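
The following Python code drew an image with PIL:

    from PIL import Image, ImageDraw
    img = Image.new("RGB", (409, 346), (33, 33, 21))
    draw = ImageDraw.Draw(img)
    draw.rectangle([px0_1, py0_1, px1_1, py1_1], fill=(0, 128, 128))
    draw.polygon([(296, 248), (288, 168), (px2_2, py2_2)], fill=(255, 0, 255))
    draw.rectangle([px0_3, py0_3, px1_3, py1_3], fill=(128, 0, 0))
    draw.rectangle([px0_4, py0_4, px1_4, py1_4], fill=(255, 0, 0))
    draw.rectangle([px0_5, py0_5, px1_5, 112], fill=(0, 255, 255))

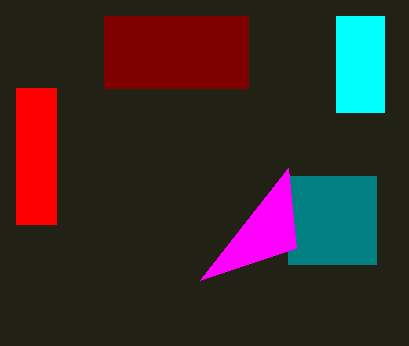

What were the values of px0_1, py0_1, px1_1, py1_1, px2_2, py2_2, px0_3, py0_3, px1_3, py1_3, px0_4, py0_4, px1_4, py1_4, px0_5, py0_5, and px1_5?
px0_1 = 288, py0_1 = 176, px1_1 = 376, py1_1 = 264, px2_2 = 200, py2_2 = 280, px0_3 = 104, py0_3 = 16, px1_3 = 248, py1_3 = 88, px0_4 = 16, py0_4 = 88, px1_4 = 56, py1_4 = 224, px0_5 = 336, py0_5 = 16, px1_5 = 384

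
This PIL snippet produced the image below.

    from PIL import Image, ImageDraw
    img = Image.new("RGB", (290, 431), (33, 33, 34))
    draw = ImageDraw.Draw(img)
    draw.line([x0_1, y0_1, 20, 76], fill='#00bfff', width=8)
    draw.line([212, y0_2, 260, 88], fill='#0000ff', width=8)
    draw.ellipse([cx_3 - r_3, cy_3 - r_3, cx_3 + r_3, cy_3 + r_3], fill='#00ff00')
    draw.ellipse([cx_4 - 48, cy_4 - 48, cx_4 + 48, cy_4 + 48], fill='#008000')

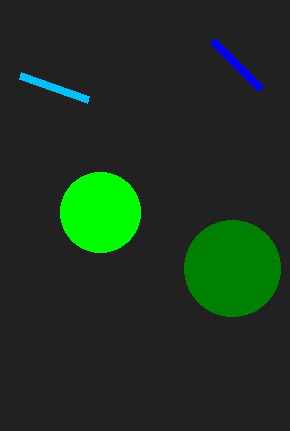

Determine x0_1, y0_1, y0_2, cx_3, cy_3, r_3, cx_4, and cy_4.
x0_1 = 88
y0_1 = 100
y0_2 = 40
cx_3 = 100
cy_3 = 212
r_3 = 40
cx_4 = 232
cy_4 = 268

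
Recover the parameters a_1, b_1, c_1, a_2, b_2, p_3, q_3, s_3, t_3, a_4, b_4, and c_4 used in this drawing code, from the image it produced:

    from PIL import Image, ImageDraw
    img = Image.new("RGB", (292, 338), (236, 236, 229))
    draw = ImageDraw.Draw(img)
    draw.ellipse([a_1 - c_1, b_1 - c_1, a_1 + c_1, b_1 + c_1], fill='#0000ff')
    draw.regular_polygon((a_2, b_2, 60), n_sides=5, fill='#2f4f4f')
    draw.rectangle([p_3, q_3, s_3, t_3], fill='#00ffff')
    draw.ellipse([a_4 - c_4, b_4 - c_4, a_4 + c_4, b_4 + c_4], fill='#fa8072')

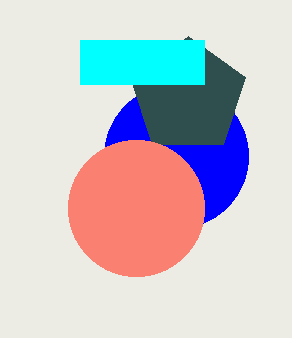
a_1 = 176, b_1 = 156, c_1 = 72, a_2 = 188, b_2 = 96, p_3 = 80, q_3 = 40, s_3 = 204, t_3 = 84, a_4 = 136, b_4 = 208, c_4 = 68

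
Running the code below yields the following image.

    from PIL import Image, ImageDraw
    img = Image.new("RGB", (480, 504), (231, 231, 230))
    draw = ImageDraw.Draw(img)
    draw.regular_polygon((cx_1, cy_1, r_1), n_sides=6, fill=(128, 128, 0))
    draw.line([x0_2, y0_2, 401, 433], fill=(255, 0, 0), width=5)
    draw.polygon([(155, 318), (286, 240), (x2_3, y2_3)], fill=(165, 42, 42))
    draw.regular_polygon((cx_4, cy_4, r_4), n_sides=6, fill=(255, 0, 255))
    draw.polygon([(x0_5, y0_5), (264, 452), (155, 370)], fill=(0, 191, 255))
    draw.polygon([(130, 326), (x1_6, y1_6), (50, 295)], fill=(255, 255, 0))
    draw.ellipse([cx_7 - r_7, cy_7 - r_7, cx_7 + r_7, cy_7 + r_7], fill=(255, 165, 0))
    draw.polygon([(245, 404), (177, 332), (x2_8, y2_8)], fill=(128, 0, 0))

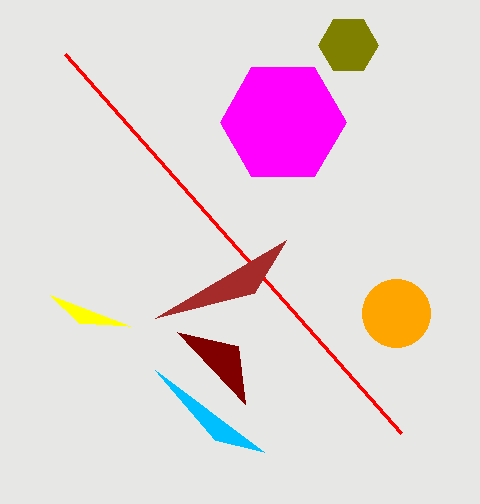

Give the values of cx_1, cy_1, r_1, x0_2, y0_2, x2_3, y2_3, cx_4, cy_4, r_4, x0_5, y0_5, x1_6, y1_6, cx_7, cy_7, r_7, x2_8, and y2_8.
cx_1 = 348, cy_1 = 45, r_1 = 30, x0_2 = 65, y0_2 = 54, x2_3 = 254, y2_3 = 293, cx_4 = 283, cy_4 = 122, r_4 = 63, x0_5 = 215, y0_5 = 440, x1_6 = 79, y1_6 = 323, cx_7 = 396, cy_7 = 313, r_7 = 34, x2_8 = 238, y2_8 = 346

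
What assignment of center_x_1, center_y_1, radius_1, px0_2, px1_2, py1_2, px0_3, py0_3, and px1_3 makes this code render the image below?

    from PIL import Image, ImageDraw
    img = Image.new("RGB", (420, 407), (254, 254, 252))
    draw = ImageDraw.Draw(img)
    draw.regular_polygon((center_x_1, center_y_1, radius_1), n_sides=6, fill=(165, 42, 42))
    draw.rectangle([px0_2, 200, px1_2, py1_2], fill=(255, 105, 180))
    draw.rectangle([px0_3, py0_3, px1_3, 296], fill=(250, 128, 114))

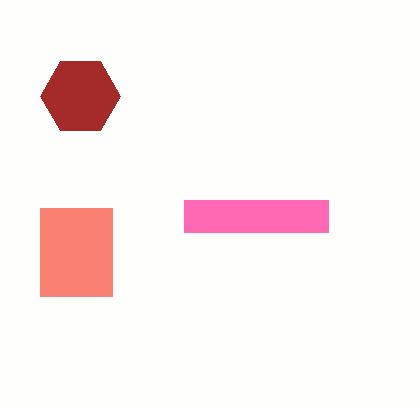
center_x_1 = 80, center_y_1 = 96, radius_1 = 40, px0_2 = 184, px1_2 = 328, py1_2 = 232, px0_3 = 40, py0_3 = 208, px1_3 = 112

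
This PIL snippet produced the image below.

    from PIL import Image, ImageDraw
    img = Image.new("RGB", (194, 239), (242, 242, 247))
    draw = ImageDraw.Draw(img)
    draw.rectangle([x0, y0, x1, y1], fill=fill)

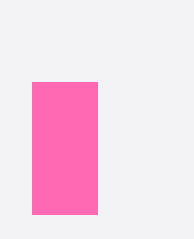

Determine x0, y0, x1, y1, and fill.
x0 = 32, y0 = 82, x1 = 97, y1 = 214, fill = 'hotpink'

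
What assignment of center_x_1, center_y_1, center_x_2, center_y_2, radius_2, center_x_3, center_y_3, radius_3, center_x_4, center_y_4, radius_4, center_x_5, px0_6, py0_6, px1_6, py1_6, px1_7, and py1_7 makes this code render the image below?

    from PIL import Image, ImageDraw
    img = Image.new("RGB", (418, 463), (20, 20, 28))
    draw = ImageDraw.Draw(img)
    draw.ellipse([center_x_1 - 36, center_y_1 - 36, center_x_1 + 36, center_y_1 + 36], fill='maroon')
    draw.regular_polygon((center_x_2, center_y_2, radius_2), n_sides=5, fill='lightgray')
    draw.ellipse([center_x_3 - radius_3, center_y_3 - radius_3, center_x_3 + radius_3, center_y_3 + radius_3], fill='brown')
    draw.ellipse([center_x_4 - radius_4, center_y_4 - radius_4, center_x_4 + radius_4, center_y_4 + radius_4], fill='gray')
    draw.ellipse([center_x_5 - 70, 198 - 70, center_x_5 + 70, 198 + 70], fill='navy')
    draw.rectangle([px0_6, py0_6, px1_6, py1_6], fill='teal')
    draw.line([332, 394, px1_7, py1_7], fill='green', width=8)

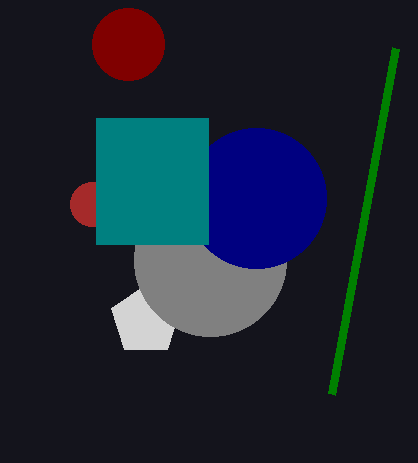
center_x_1 = 128; center_y_1 = 44; center_x_2 = 146; center_y_2 = 320; radius_2 = 36; center_x_3 = 92; center_y_3 = 204; radius_3 = 22; center_x_4 = 210; center_y_4 = 260; radius_4 = 76; center_x_5 = 256; px0_6 = 96; py0_6 = 118; px1_6 = 208; py1_6 = 244; px1_7 = 396; py1_7 = 48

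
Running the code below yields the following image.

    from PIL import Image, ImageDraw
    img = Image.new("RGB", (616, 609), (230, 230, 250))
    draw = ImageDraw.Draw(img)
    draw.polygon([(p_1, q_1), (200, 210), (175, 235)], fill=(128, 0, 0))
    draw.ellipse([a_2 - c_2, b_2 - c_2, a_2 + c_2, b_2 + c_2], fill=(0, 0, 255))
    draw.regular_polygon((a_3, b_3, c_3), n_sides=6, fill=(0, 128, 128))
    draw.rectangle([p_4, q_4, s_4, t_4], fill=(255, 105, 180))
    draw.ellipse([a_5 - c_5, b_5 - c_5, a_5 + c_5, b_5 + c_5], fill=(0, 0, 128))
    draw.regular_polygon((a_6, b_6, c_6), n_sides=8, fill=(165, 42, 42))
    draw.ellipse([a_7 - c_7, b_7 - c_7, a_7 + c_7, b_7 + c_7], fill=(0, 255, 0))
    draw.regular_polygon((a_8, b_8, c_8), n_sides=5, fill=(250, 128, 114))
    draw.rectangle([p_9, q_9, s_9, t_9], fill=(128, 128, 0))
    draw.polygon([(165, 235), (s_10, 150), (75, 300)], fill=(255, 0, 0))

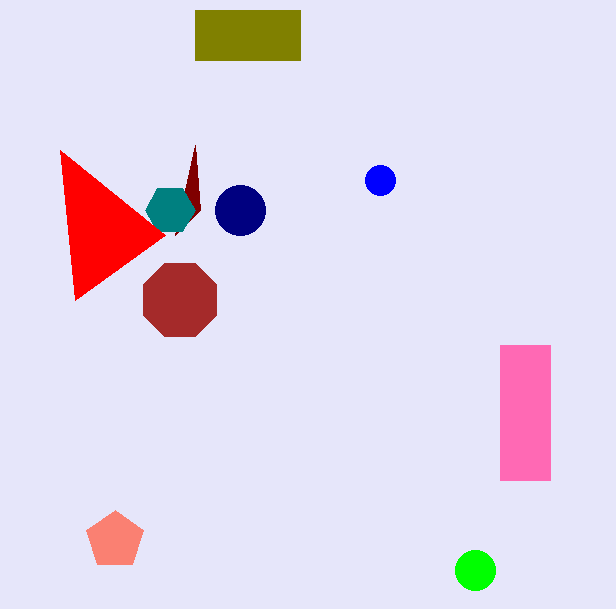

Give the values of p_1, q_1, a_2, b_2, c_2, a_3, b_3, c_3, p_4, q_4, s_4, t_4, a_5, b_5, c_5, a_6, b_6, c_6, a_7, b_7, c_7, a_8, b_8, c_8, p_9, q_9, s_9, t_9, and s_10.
p_1 = 195; q_1 = 145; a_2 = 380; b_2 = 180; c_2 = 15; a_3 = 170; b_3 = 210; c_3 = 25; p_4 = 500; q_4 = 345; s_4 = 550; t_4 = 480; a_5 = 240; b_5 = 210; c_5 = 25; a_6 = 180; b_6 = 300; c_6 = 40; a_7 = 475; b_7 = 570; c_7 = 20; a_8 = 115; b_8 = 540; c_8 = 30; p_9 = 195; q_9 = 10; s_9 = 300; t_9 = 60; s_10 = 60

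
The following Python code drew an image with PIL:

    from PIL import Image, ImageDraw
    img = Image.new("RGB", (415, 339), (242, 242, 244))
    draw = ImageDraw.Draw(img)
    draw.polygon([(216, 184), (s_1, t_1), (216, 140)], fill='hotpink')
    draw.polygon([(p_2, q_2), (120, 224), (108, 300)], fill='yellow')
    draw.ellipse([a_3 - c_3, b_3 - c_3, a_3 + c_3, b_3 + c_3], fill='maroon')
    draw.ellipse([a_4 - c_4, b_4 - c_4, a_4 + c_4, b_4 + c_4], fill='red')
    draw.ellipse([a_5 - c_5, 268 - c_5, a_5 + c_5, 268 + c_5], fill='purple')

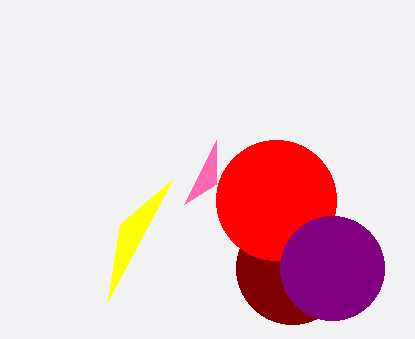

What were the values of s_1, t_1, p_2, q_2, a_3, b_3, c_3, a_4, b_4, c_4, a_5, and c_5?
s_1 = 184; t_1 = 204; p_2 = 172; q_2 = 180; a_3 = 292; b_3 = 268; c_3 = 56; a_4 = 276; b_4 = 200; c_4 = 60; a_5 = 332; c_5 = 52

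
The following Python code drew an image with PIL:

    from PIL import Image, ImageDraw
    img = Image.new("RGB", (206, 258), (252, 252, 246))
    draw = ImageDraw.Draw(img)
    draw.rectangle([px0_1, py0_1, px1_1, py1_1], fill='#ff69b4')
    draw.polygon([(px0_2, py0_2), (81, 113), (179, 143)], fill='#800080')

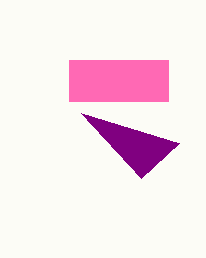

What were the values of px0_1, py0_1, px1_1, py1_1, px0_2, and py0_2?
px0_1 = 69
py0_1 = 60
px1_1 = 168
py1_1 = 101
px0_2 = 141
py0_2 = 178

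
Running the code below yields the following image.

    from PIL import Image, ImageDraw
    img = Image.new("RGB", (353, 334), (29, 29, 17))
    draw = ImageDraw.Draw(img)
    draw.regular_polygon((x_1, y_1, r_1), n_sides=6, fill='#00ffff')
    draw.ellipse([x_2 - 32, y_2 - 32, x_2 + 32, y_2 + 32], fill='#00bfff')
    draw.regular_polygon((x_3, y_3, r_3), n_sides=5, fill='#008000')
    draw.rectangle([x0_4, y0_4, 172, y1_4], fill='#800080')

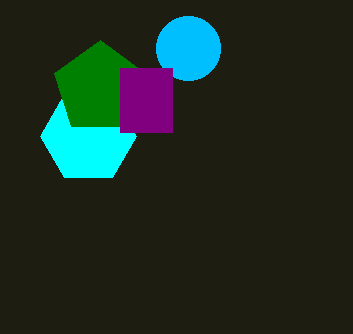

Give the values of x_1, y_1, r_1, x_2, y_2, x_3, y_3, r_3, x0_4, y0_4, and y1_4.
x_1 = 88, y_1 = 136, r_1 = 48, x_2 = 188, y_2 = 48, x_3 = 100, y_3 = 88, r_3 = 48, x0_4 = 120, y0_4 = 68, y1_4 = 132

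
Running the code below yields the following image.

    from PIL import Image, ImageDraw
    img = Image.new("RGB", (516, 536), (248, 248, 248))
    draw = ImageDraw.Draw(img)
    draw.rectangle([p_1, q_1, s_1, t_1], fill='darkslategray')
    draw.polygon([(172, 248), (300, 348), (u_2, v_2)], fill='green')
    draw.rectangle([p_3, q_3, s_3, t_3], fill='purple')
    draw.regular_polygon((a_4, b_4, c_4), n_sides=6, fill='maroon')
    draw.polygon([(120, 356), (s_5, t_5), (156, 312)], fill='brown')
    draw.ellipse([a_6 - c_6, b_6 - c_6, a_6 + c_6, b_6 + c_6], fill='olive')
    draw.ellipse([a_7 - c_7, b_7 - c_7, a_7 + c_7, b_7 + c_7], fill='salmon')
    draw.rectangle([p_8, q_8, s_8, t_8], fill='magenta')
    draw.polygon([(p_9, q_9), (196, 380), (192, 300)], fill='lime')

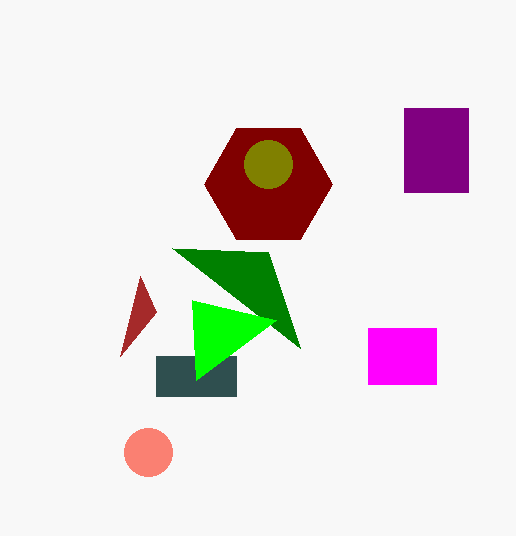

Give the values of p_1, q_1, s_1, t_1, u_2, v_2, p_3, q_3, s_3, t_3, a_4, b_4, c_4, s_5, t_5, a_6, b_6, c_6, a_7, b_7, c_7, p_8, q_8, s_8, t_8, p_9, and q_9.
p_1 = 156, q_1 = 356, s_1 = 236, t_1 = 396, u_2 = 268, v_2 = 252, p_3 = 404, q_3 = 108, s_3 = 468, t_3 = 192, a_4 = 268, b_4 = 184, c_4 = 64, s_5 = 140, t_5 = 276, a_6 = 268, b_6 = 164, c_6 = 24, a_7 = 148, b_7 = 452, c_7 = 24, p_8 = 368, q_8 = 328, s_8 = 436, t_8 = 384, p_9 = 276, q_9 = 320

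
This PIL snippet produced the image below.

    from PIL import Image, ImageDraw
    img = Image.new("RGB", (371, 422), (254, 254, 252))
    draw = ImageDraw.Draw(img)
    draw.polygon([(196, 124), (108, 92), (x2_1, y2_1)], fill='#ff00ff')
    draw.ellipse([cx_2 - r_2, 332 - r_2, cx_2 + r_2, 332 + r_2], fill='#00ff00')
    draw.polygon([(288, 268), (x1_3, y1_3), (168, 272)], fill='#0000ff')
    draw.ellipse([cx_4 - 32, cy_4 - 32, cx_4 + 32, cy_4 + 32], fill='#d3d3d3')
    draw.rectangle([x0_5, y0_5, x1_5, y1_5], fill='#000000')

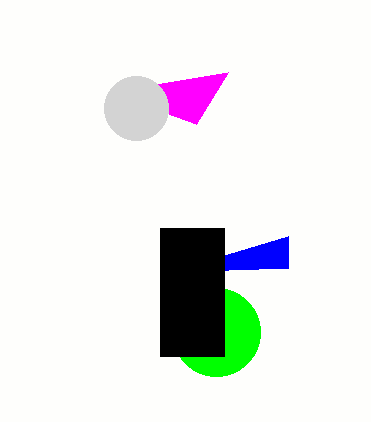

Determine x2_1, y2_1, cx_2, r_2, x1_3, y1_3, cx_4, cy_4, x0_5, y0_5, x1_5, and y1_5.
x2_1 = 228, y2_1 = 72, cx_2 = 216, r_2 = 44, x1_3 = 288, y1_3 = 236, cx_4 = 136, cy_4 = 108, x0_5 = 160, y0_5 = 228, x1_5 = 224, y1_5 = 356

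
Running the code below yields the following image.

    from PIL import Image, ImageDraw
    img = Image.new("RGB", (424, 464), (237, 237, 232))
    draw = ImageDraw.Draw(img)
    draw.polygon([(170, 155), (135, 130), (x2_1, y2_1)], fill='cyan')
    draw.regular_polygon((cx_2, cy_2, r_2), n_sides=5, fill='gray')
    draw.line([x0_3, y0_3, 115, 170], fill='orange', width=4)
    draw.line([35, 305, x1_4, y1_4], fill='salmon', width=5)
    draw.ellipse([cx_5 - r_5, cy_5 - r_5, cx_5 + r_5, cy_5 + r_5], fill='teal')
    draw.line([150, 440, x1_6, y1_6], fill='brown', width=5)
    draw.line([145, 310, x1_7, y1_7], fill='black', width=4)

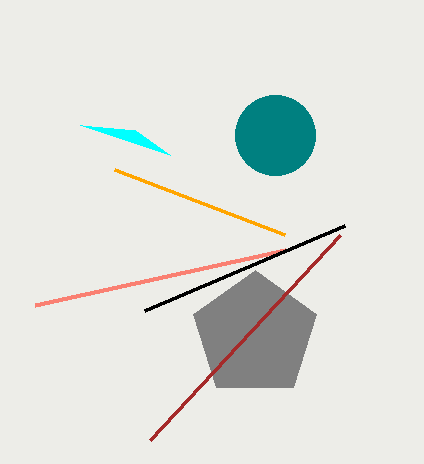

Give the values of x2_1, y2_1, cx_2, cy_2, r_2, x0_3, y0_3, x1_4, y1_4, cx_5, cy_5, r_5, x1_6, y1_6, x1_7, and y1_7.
x2_1 = 80; y2_1 = 125; cx_2 = 255; cy_2 = 335; r_2 = 65; x0_3 = 285; y0_3 = 235; x1_4 = 285; y1_4 = 250; cx_5 = 275; cy_5 = 135; r_5 = 40; x1_6 = 340; y1_6 = 235; x1_7 = 345; y1_7 = 225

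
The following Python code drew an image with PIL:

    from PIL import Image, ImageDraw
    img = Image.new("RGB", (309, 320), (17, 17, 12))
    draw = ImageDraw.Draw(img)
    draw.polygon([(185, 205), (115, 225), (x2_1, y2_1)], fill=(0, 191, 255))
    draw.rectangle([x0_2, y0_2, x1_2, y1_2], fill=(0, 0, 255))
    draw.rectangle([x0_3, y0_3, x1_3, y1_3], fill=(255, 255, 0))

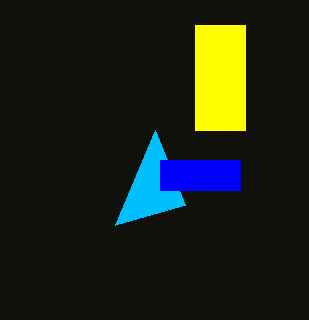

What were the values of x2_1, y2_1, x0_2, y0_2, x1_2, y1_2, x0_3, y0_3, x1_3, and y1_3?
x2_1 = 155; y2_1 = 130; x0_2 = 160; y0_2 = 160; x1_2 = 240; y1_2 = 190; x0_3 = 195; y0_3 = 25; x1_3 = 245; y1_3 = 130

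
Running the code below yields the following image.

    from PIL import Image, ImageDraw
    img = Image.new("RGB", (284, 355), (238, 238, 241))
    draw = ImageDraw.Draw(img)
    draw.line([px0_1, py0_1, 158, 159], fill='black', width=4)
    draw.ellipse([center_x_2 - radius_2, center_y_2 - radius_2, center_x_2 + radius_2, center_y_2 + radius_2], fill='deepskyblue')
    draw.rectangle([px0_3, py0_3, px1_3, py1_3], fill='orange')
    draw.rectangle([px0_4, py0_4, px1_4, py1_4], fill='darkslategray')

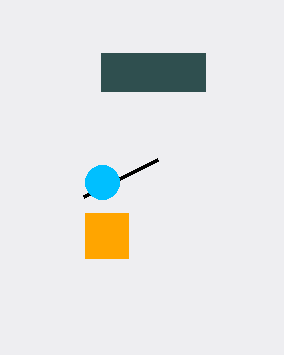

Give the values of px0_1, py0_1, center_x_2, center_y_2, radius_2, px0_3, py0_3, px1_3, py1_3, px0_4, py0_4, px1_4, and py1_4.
px0_1 = 84
py0_1 = 196
center_x_2 = 102
center_y_2 = 182
radius_2 = 17
px0_3 = 85
py0_3 = 213
px1_3 = 128
py1_3 = 258
px0_4 = 101
py0_4 = 53
px1_4 = 205
py1_4 = 91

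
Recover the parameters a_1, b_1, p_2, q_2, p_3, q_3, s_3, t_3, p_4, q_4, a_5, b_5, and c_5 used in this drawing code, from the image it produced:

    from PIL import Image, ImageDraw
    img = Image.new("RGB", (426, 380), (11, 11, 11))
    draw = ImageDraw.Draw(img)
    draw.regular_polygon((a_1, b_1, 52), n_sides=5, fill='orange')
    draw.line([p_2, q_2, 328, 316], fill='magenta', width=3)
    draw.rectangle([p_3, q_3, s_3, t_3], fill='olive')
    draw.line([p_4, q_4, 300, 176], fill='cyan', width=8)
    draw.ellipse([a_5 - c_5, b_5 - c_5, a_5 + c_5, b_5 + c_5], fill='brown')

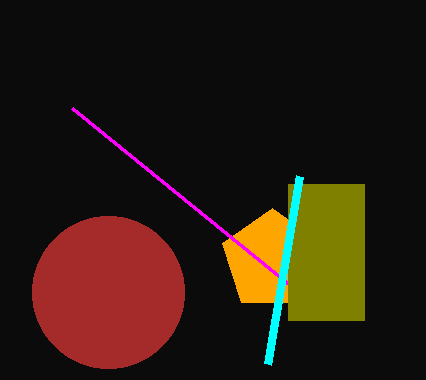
a_1 = 272; b_1 = 260; p_2 = 72; q_2 = 108; p_3 = 288; q_3 = 184; s_3 = 364; t_3 = 320; p_4 = 268; q_4 = 364; a_5 = 108; b_5 = 292; c_5 = 76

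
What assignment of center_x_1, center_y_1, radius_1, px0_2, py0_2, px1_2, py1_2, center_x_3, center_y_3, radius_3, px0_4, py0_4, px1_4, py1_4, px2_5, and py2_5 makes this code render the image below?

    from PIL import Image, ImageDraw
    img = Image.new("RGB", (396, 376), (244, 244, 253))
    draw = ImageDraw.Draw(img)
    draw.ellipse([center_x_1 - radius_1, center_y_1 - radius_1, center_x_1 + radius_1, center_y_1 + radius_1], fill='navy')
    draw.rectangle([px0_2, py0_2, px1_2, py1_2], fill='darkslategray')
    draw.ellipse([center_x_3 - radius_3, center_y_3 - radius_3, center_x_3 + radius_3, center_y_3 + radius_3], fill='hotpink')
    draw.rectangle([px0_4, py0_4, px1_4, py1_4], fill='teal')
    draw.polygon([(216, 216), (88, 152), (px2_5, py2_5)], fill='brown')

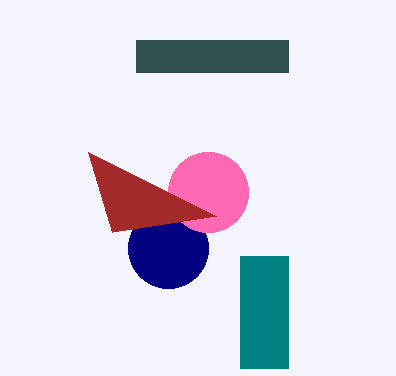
center_x_1 = 168; center_y_1 = 248; radius_1 = 40; px0_2 = 136; py0_2 = 40; px1_2 = 288; py1_2 = 72; center_x_3 = 208; center_y_3 = 192; radius_3 = 40; px0_4 = 240; py0_4 = 256; px1_4 = 288; py1_4 = 368; px2_5 = 112; py2_5 = 232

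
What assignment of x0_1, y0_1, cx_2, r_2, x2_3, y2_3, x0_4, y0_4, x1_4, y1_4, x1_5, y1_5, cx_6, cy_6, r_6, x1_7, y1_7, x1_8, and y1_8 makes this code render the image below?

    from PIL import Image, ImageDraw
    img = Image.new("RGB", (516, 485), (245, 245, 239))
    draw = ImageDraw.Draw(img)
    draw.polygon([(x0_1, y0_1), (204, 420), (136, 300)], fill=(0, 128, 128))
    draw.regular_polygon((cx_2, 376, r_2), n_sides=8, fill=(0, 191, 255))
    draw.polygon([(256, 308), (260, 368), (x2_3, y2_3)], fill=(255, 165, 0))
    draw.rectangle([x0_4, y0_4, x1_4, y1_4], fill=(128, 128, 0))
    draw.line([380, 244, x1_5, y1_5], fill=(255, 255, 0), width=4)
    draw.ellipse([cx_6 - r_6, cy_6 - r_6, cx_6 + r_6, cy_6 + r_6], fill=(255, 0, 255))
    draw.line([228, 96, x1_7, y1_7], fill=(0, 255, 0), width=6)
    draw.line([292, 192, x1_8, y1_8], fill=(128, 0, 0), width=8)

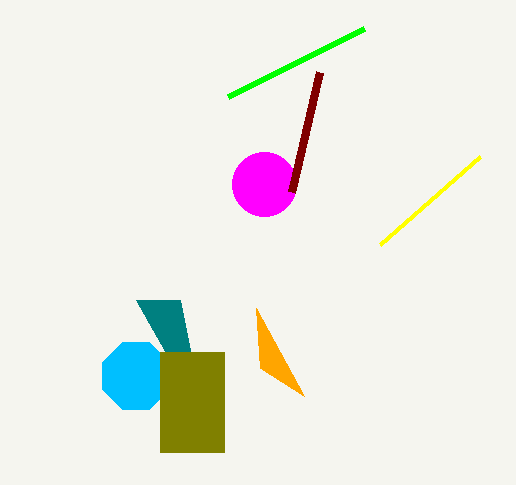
x0_1 = 180; y0_1 = 300; cx_2 = 136; r_2 = 36; x2_3 = 304; y2_3 = 396; x0_4 = 160; y0_4 = 352; x1_4 = 224; y1_4 = 452; x1_5 = 480; y1_5 = 156; cx_6 = 264; cy_6 = 184; r_6 = 32; x1_7 = 364; y1_7 = 28; x1_8 = 320; y1_8 = 72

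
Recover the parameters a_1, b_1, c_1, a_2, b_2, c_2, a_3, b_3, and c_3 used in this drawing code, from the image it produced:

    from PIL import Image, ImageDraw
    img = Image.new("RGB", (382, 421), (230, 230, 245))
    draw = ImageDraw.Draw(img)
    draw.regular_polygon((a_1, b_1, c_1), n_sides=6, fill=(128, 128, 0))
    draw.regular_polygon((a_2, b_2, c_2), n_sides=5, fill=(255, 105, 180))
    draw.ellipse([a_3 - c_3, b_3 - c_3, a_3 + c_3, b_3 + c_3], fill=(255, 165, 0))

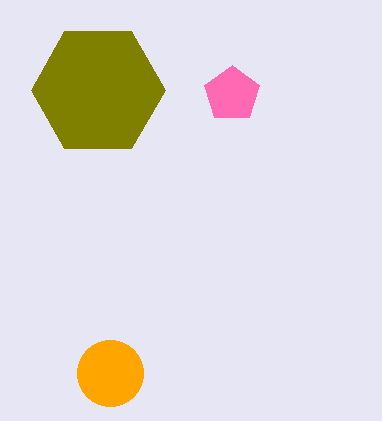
a_1 = 98
b_1 = 90
c_1 = 67
a_2 = 232
b_2 = 94
c_2 = 29
a_3 = 110
b_3 = 373
c_3 = 33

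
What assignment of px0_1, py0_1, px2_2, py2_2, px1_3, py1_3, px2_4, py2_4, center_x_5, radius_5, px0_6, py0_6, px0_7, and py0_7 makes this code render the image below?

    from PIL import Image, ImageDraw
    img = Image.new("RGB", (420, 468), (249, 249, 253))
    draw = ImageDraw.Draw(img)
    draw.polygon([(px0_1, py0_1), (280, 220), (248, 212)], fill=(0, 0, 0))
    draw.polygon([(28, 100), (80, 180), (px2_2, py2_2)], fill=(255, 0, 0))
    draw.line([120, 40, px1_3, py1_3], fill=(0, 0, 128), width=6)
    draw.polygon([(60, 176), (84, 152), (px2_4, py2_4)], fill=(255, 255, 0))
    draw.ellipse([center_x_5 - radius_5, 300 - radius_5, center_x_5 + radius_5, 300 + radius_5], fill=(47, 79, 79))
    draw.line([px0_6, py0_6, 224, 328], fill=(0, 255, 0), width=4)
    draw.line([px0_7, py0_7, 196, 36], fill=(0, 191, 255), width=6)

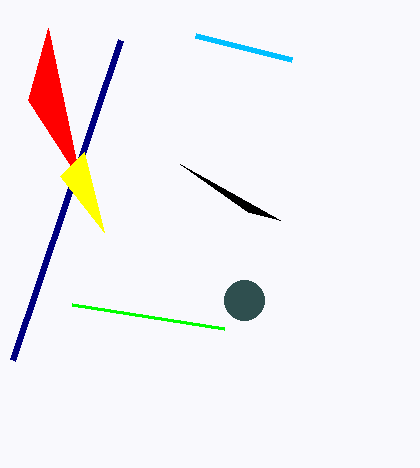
px0_1 = 180; py0_1 = 164; px2_2 = 48; py2_2 = 28; px1_3 = 12; py1_3 = 360; px2_4 = 104; py2_4 = 232; center_x_5 = 244; radius_5 = 20; px0_6 = 72; py0_6 = 304; px0_7 = 292; py0_7 = 60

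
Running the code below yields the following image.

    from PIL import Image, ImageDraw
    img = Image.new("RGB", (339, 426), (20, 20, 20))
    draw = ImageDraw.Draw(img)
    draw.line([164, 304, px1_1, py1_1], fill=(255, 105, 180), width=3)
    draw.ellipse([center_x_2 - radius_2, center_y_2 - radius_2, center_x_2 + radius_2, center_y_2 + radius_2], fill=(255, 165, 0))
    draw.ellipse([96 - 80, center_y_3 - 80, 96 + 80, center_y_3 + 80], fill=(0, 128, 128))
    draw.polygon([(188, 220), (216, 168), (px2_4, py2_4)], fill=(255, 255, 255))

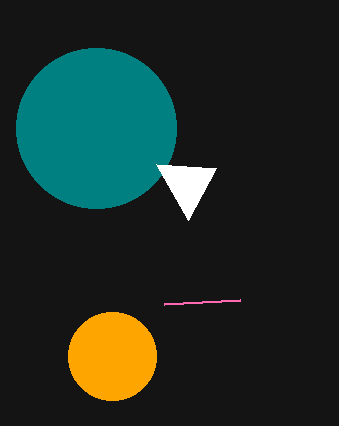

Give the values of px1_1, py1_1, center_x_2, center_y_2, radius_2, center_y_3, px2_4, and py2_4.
px1_1 = 240, py1_1 = 300, center_x_2 = 112, center_y_2 = 356, radius_2 = 44, center_y_3 = 128, px2_4 = 156, py2_4 = 164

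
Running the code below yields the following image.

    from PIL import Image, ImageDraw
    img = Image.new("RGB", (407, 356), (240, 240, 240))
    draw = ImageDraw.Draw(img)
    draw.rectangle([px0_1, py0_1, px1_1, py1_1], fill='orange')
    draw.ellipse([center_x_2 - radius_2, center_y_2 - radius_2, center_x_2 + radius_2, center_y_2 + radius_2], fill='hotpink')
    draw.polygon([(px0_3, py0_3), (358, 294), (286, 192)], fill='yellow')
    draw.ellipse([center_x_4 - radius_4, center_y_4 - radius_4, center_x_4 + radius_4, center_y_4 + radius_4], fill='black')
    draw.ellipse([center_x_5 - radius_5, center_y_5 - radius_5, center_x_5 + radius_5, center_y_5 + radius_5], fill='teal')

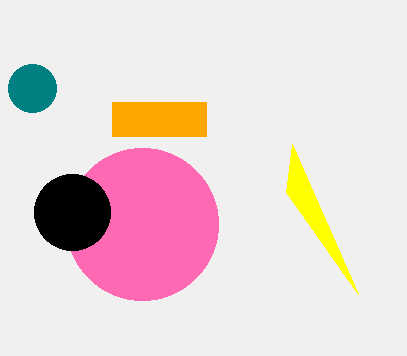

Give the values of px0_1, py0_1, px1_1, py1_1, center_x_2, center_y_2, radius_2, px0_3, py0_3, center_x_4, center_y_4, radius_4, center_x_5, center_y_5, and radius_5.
px0_1 = 112, py0_1 = 102, px1_1 = 206, py1_1 = 136, center_x_2 = 142, center_y_2 = 224, radius_2 = 76, px0_3 = 292, py0_3 = 144, center_x_4 = 72, center_y_4 = 212, radius_4 = 38, center_x_5 = 32, center_y_5 = 88, radius_5 = 24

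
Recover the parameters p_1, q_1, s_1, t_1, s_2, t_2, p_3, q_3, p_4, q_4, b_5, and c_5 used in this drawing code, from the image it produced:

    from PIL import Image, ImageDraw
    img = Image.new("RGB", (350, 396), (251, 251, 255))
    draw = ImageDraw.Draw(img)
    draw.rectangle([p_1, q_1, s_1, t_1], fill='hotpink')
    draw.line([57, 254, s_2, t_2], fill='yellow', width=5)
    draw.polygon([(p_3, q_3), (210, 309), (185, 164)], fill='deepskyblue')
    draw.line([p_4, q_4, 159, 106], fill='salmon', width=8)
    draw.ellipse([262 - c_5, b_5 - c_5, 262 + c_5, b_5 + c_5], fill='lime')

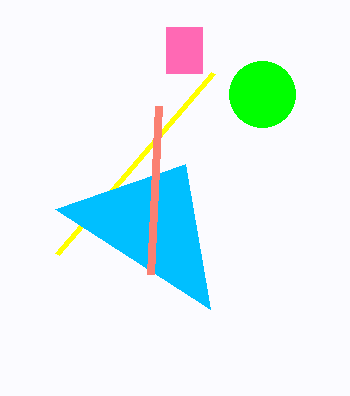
p_1 = 166, q_1 = 27, s_1 = 202, t_1 = 73, s_2 = 213, t_2 = 73, p_3 = 55, q_3 = 209, p_4 = 151, q_4 = 274, b_5 = 94, c_5 = 33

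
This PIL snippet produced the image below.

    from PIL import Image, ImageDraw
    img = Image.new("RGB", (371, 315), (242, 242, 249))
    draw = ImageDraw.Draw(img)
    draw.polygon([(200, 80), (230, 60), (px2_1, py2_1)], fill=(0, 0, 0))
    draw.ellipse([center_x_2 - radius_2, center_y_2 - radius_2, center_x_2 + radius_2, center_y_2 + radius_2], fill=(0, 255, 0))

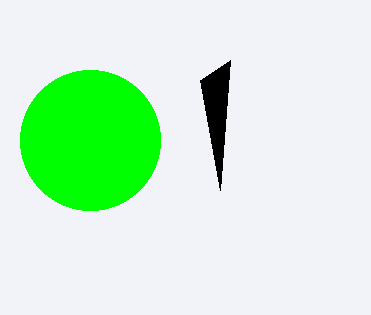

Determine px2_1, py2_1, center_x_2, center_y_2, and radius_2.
px2_1 = 220
py2_1 = 190
center_x_2 = 90
center_y_2 = 140
radius_2 = 70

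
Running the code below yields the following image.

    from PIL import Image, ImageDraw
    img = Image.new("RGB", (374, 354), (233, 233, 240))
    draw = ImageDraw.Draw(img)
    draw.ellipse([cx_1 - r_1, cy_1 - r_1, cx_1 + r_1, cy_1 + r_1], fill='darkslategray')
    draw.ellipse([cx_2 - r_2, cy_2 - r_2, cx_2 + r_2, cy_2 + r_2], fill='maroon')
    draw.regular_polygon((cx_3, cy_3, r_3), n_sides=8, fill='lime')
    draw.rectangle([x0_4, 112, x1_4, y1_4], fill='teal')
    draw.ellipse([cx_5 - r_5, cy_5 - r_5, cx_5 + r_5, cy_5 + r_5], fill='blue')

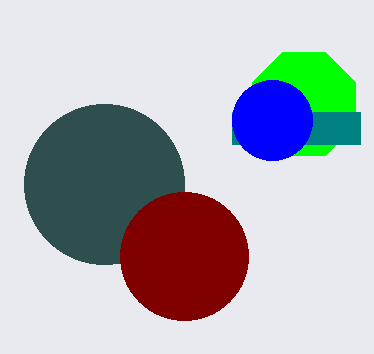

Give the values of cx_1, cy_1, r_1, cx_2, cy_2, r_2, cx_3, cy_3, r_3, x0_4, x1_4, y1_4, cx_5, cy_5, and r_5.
cx_1 = 104, cy_1 = 184, r_1 = 80, cx_2 = 184, cy_2 = 256, r_2 = 64, cx_3 = 304, cy_3 = 104, r_3 = 56, x0_4 = 232, x1_4 = 360, y1_4 = 144, cx_5 = 272, cy_5 = 120, r_5 = 40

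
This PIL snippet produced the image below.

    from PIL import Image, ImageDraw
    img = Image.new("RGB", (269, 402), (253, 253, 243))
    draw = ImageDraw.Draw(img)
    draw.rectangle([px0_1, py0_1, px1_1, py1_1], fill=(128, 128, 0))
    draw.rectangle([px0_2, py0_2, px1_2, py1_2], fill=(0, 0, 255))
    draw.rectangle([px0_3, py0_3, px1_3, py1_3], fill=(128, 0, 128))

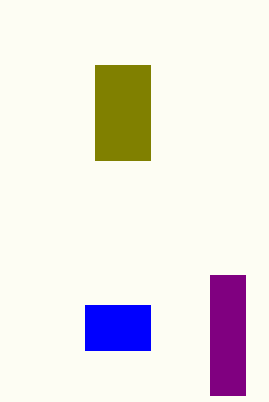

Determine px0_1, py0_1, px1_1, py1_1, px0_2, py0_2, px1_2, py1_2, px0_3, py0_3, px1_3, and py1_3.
px0_1 = 95, py0_1 = 65, px1_1 = 150, py1_1 = 160, px0_2 = 85, py0_2 = 305, px1_2 = 150, py1_2 = 350, px0_3 = 210, py0_3 = 275, px1_3 = 245, py1_3 = 395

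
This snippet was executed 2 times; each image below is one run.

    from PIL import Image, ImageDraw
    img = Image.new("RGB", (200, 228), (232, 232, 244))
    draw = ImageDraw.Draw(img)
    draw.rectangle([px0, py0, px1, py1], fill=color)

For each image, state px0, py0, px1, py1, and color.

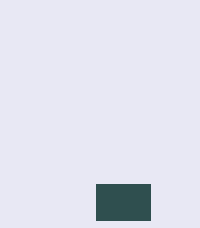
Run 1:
px0 = 96; py0 = 184; px1 = 150; py1 = 220; color = 'darkslategray'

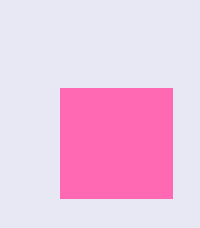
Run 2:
px0 = 60, py0 = 88, px1 = 172, py1 = 198, color = 'hotpink'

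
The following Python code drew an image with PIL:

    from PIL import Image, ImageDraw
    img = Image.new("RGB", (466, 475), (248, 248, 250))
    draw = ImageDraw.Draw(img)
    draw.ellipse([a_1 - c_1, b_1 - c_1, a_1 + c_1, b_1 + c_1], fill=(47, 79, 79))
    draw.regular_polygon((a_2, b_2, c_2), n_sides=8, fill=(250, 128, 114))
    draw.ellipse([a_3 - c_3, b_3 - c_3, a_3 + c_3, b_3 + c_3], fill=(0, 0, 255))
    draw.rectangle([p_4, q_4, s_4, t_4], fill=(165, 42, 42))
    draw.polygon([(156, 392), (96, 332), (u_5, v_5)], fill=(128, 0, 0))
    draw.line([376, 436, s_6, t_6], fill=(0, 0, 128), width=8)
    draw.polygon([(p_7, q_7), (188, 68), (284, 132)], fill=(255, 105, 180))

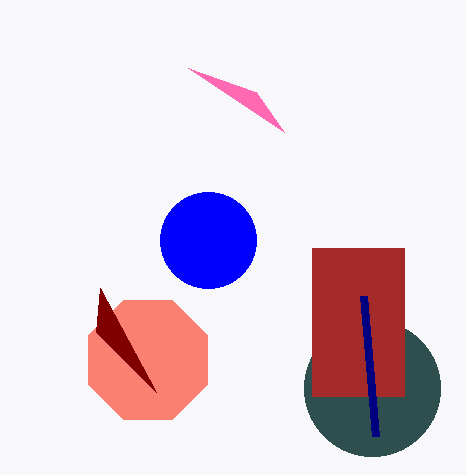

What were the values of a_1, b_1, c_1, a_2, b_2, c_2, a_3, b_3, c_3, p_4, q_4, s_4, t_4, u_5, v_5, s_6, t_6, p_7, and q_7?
a_1 = 372; b_1 = 388; c_1 = 68; a_2 = 148; b_2 = 360; c_2 = 64; a_3 = 208; b_3 = 240; c_3 = 48; p_4 = 312; q_4 = 248; s_4 = 404; t_4 = 396; u_5 = 100; v_5 = 288; s_6 = 364; t_6 = 296; p_7 = 256; q_7 = 92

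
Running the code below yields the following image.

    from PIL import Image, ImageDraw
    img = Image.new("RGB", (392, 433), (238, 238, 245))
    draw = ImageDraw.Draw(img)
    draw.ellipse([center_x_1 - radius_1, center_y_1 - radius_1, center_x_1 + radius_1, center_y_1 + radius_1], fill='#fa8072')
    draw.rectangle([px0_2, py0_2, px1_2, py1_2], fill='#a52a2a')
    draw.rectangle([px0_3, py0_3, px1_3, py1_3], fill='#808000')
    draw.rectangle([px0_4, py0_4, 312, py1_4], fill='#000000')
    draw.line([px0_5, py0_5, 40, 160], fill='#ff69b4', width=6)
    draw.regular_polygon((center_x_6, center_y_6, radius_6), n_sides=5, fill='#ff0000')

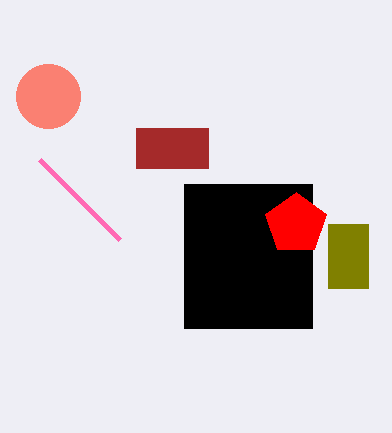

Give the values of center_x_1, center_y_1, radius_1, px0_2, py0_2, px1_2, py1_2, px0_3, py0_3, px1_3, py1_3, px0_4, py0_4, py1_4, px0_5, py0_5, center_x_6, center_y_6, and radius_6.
center_x_1 = 48
center_y_1 = 96
radius_1 = 32
px0_2 = 136
py0_2 = 128
px1_2 = 208
py1_2 = 168
px0_3 = 328
py0_3 = 224
px1_3 = 368
py1_3 = 288
px0_4 = 184
py0_4 = 184
py1_4 = 328
px0_5 = 120
py0_5 = 240
center_x_6 = 296
center_y_6 = 224
radius_6 = 32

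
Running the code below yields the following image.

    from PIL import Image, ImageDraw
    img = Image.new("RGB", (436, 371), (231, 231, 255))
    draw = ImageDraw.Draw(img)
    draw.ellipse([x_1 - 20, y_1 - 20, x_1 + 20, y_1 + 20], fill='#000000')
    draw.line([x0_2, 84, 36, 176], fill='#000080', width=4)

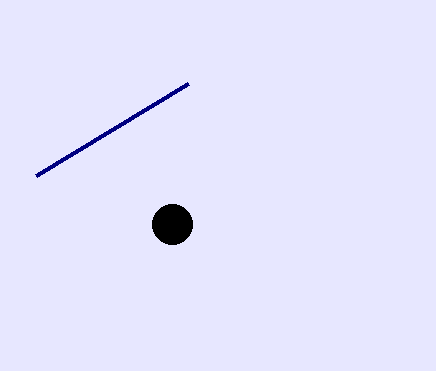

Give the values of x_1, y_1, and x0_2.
x_1 = 172, y_1 = 224, x0_2 = 188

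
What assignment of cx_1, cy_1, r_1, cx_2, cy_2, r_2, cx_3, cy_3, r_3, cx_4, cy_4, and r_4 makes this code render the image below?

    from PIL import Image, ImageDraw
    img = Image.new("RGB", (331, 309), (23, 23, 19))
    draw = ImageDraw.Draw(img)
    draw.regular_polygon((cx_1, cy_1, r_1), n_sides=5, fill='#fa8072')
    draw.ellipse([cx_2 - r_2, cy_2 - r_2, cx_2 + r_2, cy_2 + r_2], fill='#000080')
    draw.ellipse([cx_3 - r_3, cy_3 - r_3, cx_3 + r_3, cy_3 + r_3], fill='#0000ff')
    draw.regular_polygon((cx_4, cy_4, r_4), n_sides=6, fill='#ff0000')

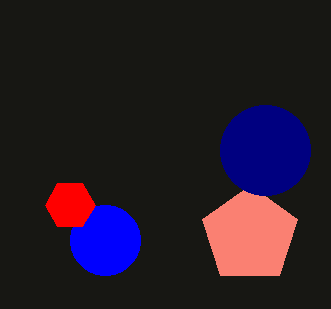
cx_1 = 250; cy_1 = 235; r_1 = 50; cx_2 = 265; cy_2 = 150; r_2 = 45; cx_3 = 105; cy_3 = 240; r_3 = 35; cx_4 = 70; cy_4 = 205; r_4 = 25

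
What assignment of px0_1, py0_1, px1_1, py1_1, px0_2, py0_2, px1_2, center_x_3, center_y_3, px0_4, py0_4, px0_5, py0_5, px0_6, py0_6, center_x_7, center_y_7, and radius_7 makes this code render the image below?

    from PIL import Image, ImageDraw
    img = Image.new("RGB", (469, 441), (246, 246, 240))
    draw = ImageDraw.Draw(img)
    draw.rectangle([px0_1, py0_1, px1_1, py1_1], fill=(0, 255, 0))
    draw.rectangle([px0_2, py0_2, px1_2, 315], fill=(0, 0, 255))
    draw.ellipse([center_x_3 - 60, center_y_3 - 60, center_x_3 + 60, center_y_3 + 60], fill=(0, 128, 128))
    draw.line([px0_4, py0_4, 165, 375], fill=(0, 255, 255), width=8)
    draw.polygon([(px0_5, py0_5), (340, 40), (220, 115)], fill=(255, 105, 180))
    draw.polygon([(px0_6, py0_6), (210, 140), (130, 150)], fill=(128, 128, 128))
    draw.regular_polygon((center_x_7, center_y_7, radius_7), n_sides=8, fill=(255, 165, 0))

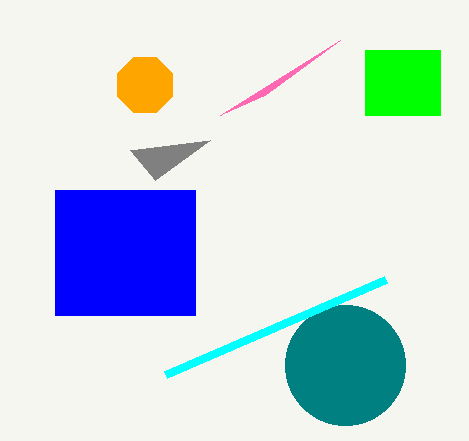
px0_1 = 365
py0_1 = 50
px1_1 = 440
py1_1 = 115
px0_2 = 55
py0_2 = 190
px1_2 = 195
center_x_3 = 345
center_y_3 = 365
px0_4 = 385
py0_4 = 280
px0_5 = 265
py0_5 = 95
px0_6 = 155
py0_6 = 180
center_x_7 = 145
center_y_7 = 85
radius_7 = 30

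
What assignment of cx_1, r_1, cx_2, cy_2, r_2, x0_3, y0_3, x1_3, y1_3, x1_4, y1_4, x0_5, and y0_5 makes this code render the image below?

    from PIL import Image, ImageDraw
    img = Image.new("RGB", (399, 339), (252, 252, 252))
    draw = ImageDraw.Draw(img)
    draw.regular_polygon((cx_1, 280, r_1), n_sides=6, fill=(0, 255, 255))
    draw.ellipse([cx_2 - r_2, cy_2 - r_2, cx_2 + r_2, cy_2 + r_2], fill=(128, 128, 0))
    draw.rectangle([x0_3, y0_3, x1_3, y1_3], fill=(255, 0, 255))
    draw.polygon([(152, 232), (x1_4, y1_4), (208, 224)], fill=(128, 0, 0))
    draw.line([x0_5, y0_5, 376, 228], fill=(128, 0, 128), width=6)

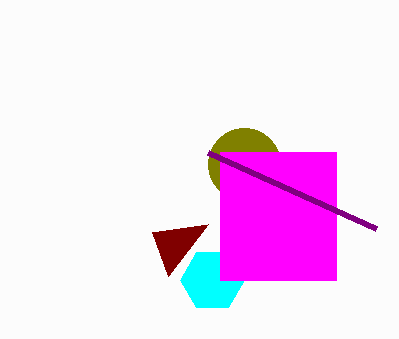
cx_1 = 212; r_1 = 32; cx_2 = 244; cy_2 = 164; r_2 = 36; x0_3 = 220; y0_3 = 152; x1_3 = 336; y1_3 = 280; x1_4 = 168; y1_4 = 276; x0_5 = 208; y0_5 = 152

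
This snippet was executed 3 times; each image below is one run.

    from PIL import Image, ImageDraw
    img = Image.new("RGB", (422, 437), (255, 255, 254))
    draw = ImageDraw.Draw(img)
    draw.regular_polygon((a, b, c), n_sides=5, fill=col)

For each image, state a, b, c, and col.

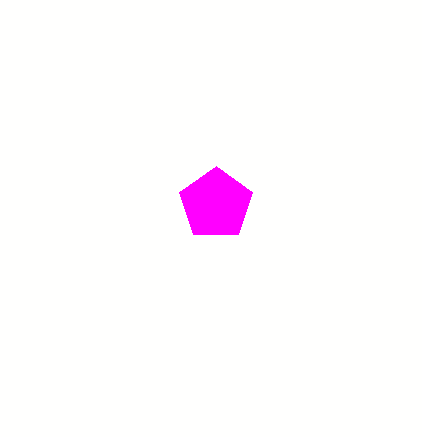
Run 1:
a = 216; b = 204; c = 38; col = 'magenta'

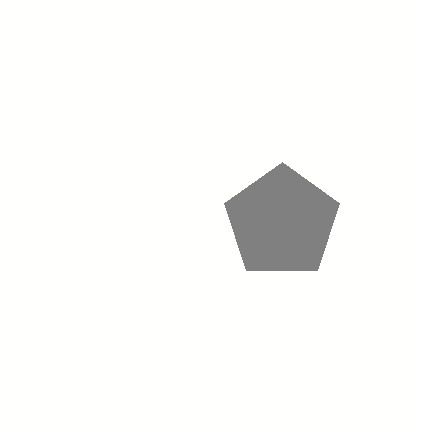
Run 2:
a = 282; b = 222; c = 60; col = 'gray'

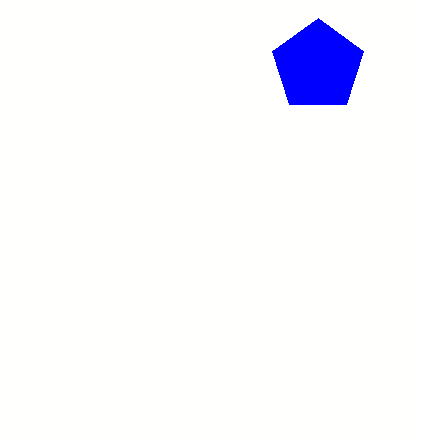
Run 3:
a = 318, b = 66, c = 48, col = 'blue'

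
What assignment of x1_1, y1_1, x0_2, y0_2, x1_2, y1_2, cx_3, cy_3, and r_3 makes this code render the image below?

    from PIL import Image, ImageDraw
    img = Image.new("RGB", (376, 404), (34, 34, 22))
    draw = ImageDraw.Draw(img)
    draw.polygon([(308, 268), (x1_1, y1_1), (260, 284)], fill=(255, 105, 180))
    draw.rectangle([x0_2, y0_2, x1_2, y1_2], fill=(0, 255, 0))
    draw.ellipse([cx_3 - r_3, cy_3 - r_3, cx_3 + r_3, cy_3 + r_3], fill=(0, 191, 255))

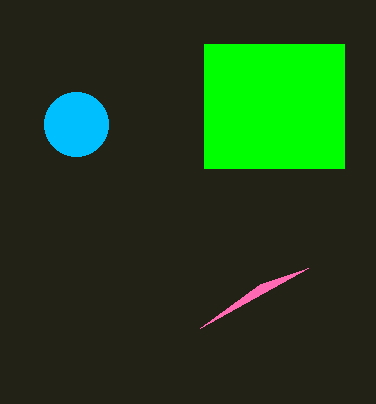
x1_1 = 200; y1_1 = 328; x0_2 = 204; y0_2 = 44; x1_2 = 344; y1_2 = 168; cx_3 = 76; cy_3 = 124; r_3 = 32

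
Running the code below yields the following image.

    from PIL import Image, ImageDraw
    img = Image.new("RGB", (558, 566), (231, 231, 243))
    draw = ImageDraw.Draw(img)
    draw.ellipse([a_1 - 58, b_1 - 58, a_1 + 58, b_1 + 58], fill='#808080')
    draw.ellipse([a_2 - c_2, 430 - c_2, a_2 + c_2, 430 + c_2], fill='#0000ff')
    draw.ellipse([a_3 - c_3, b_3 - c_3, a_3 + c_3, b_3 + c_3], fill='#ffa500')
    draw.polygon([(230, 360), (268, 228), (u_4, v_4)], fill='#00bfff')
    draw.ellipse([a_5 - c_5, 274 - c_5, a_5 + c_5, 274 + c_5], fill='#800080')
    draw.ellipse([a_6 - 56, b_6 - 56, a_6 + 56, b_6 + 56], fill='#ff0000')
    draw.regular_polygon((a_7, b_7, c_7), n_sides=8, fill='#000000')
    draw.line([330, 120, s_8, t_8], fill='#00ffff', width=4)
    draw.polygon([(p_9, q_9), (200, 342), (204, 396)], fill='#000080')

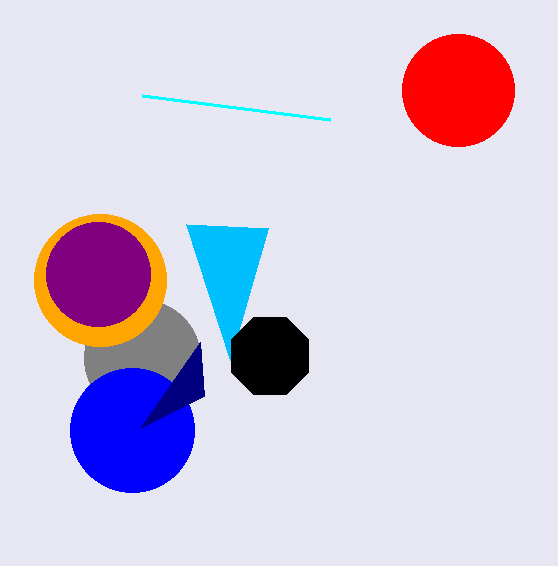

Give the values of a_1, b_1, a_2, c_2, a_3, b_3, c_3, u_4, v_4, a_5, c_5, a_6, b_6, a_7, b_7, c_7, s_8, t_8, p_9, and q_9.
a_1 = 142
b_1 = 358
a_2 = 132
c_2 = 62
a_3 = 100
b_3 = 280
c_3 = 66
u_4 = 186
v_4 = 224
a_5 = 98
c_5 = 52
a_6 = 458
b_6 = 90
a_7 = 270
b_7 = 356
c_7 = 42
s_8 = 142
t_8 = 96
p_9 = 140
q_9 = 428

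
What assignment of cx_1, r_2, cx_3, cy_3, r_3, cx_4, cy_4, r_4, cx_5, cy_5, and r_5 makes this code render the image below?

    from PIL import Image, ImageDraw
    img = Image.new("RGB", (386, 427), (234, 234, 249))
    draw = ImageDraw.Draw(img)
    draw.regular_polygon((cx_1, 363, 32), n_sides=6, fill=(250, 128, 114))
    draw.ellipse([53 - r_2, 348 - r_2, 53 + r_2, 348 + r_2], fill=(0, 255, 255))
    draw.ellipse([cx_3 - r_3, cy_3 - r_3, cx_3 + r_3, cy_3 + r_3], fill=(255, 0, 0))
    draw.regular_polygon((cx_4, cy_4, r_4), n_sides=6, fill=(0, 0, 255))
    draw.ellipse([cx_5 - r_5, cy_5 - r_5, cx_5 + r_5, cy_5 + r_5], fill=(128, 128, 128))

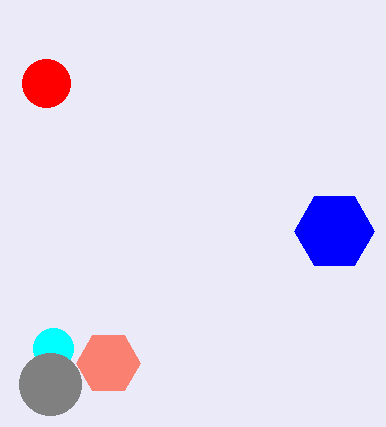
cx_1 = 108, r_2 = 20, cx_3 = 46, cy_3 = 83, r_3 = 24, cx_4 = 334, cy_4 = 231, r_4 = 40, cx_5 = 50, cy_5 = 384, r_5 = 31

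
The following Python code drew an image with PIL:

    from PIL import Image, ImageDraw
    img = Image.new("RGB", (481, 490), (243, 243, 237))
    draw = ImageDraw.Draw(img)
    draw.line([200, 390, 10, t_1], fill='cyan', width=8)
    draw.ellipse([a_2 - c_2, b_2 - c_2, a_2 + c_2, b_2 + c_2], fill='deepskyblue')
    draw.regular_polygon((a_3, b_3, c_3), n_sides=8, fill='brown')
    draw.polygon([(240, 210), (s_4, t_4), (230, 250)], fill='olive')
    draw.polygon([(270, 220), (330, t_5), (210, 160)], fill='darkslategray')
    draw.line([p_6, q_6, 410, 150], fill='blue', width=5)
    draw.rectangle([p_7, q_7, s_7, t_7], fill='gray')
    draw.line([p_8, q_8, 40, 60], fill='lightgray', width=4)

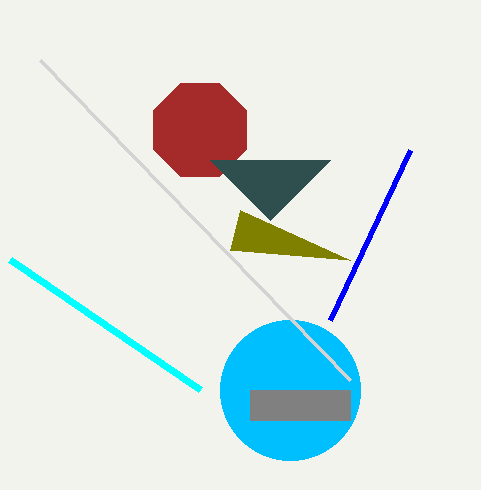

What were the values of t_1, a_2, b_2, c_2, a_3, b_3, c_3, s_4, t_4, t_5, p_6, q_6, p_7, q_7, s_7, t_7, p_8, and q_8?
t_1 = 260
a_2 = 290
b_2 = 390
c_2 = 70
a_3 = 200
b_3 = 130
c_3 = 50
s_4 = 350
t_4 = 260
t_5 = 160
p_6 = 330
q_6 = 320
p_7 = 250
q_7 = 390
s_7 = 350
t_7 = 420
p_8 = 350
q_8 = 380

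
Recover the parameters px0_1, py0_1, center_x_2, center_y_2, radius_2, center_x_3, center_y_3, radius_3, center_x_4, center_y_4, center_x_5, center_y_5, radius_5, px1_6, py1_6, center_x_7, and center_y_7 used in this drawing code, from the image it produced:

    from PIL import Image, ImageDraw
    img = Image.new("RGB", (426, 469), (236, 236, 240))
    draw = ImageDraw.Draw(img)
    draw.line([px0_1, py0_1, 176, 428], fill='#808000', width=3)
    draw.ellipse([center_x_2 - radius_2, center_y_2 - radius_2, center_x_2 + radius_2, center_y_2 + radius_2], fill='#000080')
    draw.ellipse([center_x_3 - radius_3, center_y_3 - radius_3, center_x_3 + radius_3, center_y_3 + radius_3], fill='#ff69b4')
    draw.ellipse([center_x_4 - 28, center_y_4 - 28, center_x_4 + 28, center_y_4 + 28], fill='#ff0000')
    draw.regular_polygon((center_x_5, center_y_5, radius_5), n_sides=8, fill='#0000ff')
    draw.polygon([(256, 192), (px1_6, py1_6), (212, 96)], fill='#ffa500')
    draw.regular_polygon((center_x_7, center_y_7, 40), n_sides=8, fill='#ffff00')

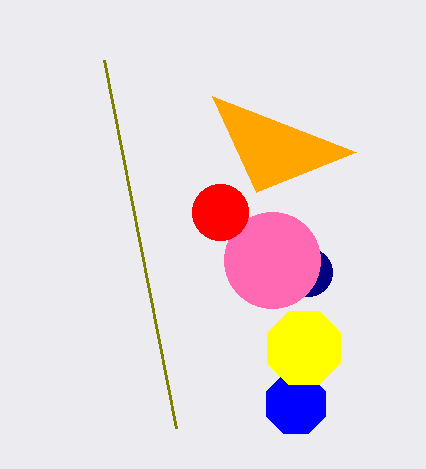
px0_1 = 104; py0_1 = 60; center_x_2 = 308; center_y_2 = 272; radius_2 = 24; center_x_3 = 272; center_y_3 = 260; radius_3 = 48; center_x_4 = 220; center_y_4 = 212; center_x_5 = 296; center_y_5 = 404; radius_5 = 32; px1_6 = 356; py1_6 = 152; center_x_7 = 304; center_y_7 = 348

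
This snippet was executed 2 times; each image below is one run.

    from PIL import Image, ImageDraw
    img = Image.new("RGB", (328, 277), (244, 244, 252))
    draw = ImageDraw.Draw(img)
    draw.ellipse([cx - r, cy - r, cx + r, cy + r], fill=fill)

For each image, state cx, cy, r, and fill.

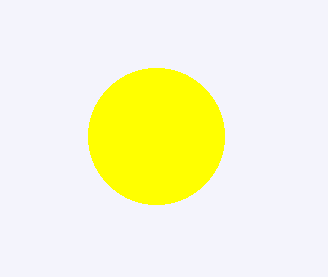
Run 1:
cx = 156
cy = 136
r = 68
fill = 'yellow'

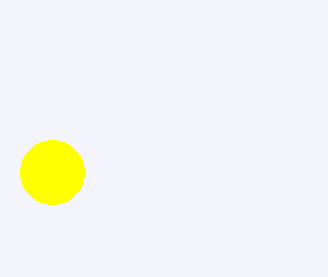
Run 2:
cx = 52
cy = 172
r = 32
fill = 'yellow'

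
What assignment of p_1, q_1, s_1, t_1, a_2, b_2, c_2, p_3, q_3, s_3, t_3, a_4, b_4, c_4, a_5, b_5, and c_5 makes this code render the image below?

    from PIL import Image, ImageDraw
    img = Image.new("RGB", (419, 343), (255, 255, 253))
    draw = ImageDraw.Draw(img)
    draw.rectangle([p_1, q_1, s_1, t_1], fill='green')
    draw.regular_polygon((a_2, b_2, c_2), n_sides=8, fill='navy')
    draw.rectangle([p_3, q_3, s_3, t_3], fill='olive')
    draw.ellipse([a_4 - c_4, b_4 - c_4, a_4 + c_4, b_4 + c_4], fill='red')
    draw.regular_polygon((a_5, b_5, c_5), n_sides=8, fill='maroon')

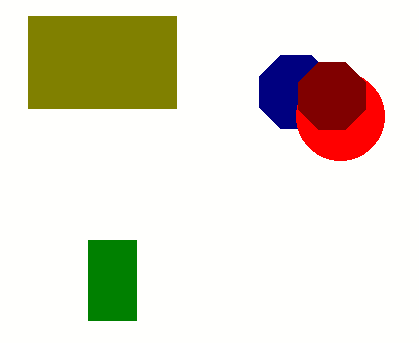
p_1 = 88
q_1 = 240
s_1 = 136
t_1 = 320
a_2 = 296
b_2 = 92
c_2 = 40
p_3 = 28
q_3 = 16
s_3 = 176
t_3 = 108
a_4 = 340
b_4 = 116
c_4 = 44
a_5 = 332
b_5 = 96
c_5 = 36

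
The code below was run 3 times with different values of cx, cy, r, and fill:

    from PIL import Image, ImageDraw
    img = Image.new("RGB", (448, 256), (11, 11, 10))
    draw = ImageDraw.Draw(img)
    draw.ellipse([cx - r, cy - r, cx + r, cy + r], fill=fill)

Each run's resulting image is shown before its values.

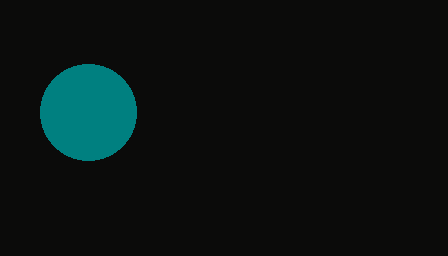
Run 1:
cx = 88; cy = 112; r = 48; fill = 'teal'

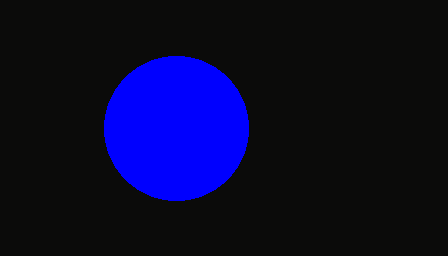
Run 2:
cx = 176; cy = 128; r = 72; fill = 'blue'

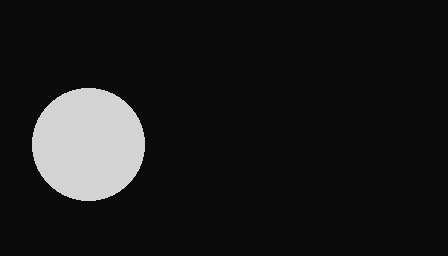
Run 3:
cx = 88
cy = 144
r = 56
fill = 'lightgray'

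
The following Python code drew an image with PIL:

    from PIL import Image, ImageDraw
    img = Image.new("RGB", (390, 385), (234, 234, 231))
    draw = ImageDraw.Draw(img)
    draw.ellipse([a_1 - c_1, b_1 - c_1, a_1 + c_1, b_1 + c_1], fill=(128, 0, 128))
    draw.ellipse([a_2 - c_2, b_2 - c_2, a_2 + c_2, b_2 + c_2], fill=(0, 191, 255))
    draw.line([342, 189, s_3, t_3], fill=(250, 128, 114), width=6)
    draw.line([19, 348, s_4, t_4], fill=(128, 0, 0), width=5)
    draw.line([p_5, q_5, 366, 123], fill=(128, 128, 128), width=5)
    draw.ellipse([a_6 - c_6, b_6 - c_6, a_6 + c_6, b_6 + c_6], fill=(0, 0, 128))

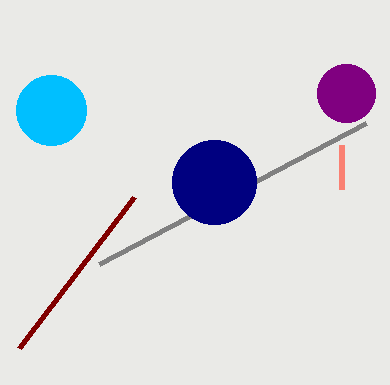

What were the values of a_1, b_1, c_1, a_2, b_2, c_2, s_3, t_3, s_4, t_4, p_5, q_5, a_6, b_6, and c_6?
a_1 = 346; b_1 = 93; c_1 = 29; a_2 = 51; b_2 = 110; c_2 = 35; s_3 = 342; t_3 = 145; s_4 = 134; t_4 = 197; p_5 = 99; q_5 = 264; a_6 = 214; b_6 = 182; c_6 = 42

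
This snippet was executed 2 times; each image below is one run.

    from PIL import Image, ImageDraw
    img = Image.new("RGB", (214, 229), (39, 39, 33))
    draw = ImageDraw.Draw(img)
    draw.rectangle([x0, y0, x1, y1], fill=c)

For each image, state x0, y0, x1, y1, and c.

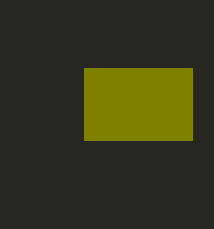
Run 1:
x0 = 84
y0 = 68
x1 = 192
y1 = 140
c = 'olive'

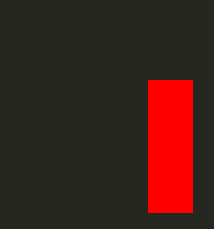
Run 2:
x0 = 148, y0 = 80, x1 = 192, y1 = 212, c = 'red'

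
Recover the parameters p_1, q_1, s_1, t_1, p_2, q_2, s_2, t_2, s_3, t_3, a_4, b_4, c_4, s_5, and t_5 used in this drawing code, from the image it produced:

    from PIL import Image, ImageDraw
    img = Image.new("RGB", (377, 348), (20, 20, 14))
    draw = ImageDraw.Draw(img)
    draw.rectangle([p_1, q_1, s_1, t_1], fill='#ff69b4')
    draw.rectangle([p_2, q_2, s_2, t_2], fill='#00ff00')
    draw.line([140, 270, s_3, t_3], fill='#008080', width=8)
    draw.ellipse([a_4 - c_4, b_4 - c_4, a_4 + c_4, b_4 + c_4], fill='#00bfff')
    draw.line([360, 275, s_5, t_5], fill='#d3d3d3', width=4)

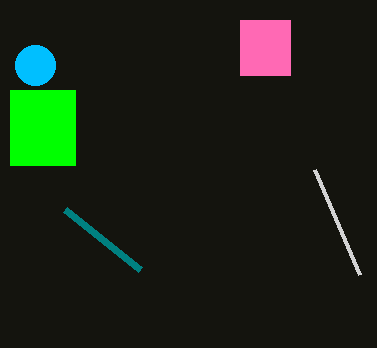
p_1 = 240, q_1 = 20, s_1 = 290, t_1 = 75, p_2 = 10, q_2 = 90, s_2 = 75, t_2 = 165, s_3 = 65, t_3 = 210, a_4 = 35, b_4 = 65, c_4 = 20, s_5 = 315, t_5 = 170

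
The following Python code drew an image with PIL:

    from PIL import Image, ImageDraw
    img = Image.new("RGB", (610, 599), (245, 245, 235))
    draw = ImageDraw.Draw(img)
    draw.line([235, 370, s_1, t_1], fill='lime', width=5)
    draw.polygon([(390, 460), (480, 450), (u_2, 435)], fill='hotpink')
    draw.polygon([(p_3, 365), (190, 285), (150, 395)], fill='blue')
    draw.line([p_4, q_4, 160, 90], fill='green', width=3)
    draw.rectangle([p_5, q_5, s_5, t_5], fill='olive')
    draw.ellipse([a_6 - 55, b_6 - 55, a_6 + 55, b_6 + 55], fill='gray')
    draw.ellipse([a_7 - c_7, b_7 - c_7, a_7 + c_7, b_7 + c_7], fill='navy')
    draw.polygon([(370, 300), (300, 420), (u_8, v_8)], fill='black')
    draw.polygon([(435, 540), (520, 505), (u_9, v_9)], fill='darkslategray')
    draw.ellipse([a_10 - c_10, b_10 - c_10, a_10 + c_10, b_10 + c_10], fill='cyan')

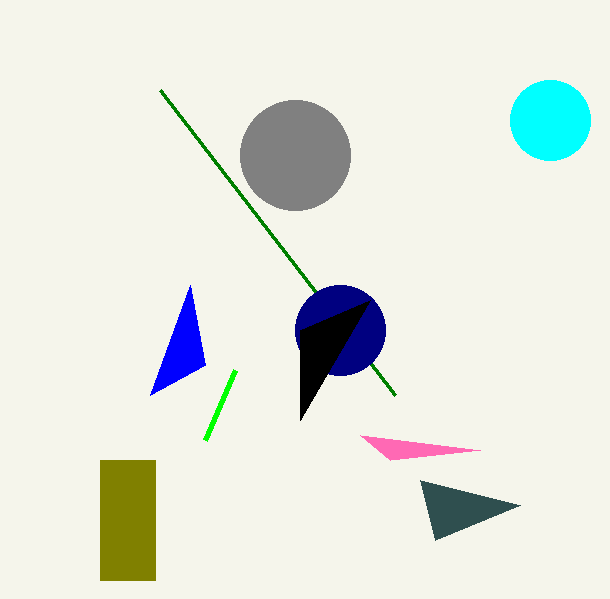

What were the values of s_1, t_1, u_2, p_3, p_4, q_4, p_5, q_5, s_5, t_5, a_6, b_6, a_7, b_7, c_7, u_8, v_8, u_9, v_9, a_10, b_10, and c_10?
s_1 = 205; t_1 = 440; u_2 = 360; p_3 = 205; p_4 = 395; q_4 = 395; p_5 = 100; q_5 = 460; s_5 = 155; t_5 = 580; a_6 = 295; b_6 = 155; a_7 = 340; b_7 = 330; c_7 = 45; u_8 = 300; v_8 = 330; u_9 = 420; v_9 = 480; a_10 = 550; b_10 = 120; c_10 = 40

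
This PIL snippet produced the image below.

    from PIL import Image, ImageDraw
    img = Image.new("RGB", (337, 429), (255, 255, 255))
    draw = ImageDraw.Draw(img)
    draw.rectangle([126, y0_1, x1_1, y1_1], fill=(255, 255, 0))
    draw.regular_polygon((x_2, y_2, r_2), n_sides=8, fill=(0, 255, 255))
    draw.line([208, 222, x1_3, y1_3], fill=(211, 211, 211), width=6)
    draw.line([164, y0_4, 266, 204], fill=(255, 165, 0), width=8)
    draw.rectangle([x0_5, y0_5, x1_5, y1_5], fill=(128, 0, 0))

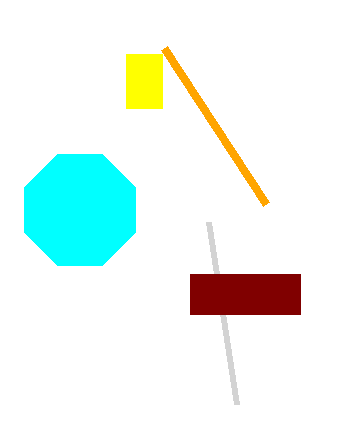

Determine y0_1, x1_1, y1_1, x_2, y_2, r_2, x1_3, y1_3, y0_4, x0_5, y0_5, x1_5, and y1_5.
y0_1 = 54
x1_1 = 162
y1_1 = 108
x_2 = 80
y_2 = 210
r_2 = 60
x1_3 = 236
y1_3 = 404
y0_4 = 48
x0_5 = 190
y0_5 = 274
x1_5 = 300
y1_5 = 314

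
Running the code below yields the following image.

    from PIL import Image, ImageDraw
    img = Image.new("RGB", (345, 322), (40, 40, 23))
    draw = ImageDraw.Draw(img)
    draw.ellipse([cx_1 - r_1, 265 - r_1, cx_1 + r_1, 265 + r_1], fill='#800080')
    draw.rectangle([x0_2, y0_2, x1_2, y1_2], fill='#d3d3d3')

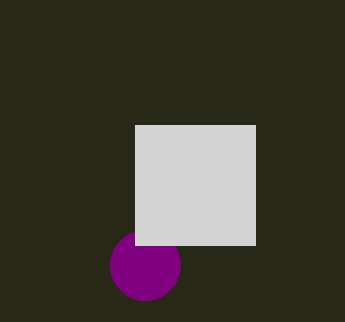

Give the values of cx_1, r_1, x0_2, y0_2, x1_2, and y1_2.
cx_1 = 145, r_1 = 35, x0_2 = 135, y0_2 = 125, x1_2 = 255, y1_2 = 245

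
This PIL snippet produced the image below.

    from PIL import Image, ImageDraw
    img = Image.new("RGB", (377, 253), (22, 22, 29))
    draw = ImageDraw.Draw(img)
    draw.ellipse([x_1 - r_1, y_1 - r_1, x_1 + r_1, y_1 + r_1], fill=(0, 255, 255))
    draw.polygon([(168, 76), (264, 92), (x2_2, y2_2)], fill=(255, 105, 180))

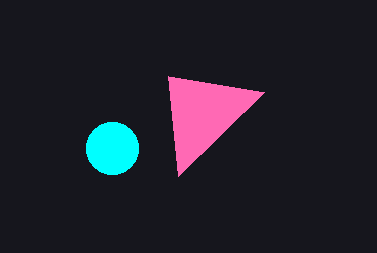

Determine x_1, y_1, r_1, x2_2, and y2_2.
x_1 = 112; y_1 = 148; r_1 = 26; x2_2 = 178; y2_2 = 176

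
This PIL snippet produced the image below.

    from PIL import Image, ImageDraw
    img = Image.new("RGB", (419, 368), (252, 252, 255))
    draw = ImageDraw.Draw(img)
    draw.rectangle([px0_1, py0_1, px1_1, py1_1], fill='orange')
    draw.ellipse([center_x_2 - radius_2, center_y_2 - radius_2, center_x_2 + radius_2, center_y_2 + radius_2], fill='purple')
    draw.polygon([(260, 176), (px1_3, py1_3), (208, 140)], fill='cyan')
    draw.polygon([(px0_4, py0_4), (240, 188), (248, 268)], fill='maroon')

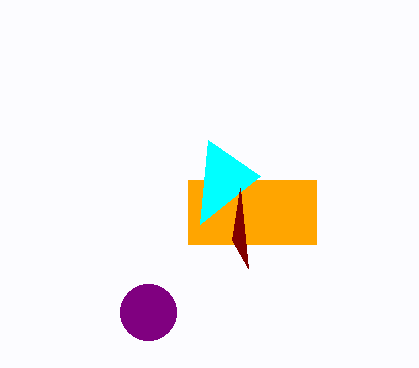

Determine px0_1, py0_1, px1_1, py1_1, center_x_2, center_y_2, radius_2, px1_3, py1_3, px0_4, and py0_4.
px0_1 = 188, py0_1 = 180, px1_1 = 316, py1_1 = 244, center_x_2 = 148, center_y_2 = 312, radius_2 = 28, px1_3 = 200, py1_3 = 224, px0_4 = 232, py0_4 = 240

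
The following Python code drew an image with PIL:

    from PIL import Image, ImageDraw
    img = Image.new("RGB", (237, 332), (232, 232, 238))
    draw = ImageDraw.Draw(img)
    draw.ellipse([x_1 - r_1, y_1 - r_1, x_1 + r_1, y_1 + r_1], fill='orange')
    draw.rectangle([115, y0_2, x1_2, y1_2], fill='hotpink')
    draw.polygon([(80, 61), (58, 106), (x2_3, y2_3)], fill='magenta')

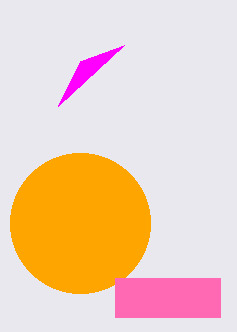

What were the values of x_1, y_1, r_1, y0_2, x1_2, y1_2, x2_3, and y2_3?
x_1 = 80; y_1 = 223; r_1 = 70; y0_2 = 278; x1_2 = 220; y1_2 = 317; x2_3 = 124; y2_3 = 45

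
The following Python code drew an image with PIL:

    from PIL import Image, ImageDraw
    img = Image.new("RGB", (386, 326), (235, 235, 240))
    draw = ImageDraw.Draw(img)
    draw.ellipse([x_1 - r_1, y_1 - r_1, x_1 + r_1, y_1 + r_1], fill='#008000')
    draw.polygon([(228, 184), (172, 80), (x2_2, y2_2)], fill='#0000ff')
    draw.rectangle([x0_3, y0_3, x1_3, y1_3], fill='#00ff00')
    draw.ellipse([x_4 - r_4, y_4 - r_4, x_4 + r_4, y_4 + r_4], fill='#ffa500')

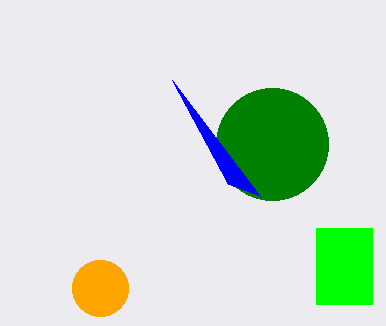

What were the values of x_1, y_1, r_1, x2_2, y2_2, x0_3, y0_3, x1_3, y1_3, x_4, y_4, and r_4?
x_1 = 272
y_1 = 144
r_1 = 56
x2_2 = 260
y2_2 = 196
x0_3 = 316
y0_3 = 228
x1_3 = 372
y1_3 = 304
x_4 = 100
y_4 = 288
r_4 = 28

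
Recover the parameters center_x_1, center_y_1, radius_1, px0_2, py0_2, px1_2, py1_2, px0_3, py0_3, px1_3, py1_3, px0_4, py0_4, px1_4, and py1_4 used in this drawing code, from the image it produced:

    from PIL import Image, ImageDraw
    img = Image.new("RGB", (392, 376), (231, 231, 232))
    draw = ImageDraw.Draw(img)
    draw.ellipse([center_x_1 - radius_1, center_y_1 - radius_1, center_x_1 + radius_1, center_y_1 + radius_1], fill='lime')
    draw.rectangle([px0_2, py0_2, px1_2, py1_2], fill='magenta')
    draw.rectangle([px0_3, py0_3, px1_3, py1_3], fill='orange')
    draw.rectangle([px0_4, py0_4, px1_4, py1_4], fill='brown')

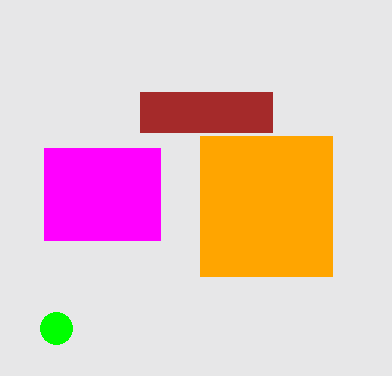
center_x_1 = 56, center_y_1 = 328, radius_1 = 16, px0_2 = 44, py0_2 = 148, px1_2 = 160, py1_2 = 240, px0_3 = 200, py0_3 = 136, px1_3 = 332, py1_3 = 276, px0_4 = 140, py0_4 = 92, px1_4 = 272, py1_4 = 132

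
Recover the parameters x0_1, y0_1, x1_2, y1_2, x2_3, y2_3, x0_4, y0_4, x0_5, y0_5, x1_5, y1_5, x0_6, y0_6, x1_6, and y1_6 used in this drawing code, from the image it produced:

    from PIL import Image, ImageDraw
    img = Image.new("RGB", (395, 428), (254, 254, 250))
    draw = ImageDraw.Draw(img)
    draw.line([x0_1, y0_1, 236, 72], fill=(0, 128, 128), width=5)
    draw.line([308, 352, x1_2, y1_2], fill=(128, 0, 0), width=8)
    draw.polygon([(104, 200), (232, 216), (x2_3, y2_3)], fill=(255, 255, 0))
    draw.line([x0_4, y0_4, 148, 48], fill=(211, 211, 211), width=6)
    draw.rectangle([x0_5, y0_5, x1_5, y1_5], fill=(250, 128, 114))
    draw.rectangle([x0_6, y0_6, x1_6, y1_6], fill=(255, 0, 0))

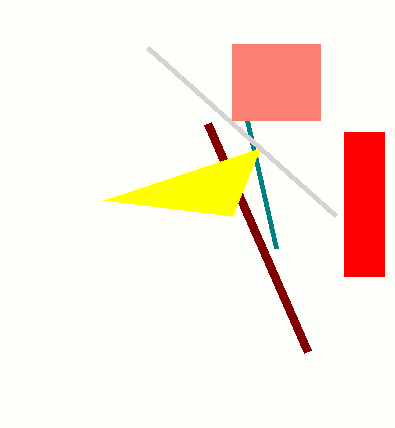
x0_1 = 276; y0_1 = 248; x1_2 = 208; y1_2 = 124; x2_3 = 260; y2_3 = 148; x0_4 = 336; y0_4 = 216; x0_5 = 232; y0_5 = 44; x1_5 = 320; y1_5 = 120; x0_6 = 344; y0_6 = 132; x1_6 = 384; y1_6 = 276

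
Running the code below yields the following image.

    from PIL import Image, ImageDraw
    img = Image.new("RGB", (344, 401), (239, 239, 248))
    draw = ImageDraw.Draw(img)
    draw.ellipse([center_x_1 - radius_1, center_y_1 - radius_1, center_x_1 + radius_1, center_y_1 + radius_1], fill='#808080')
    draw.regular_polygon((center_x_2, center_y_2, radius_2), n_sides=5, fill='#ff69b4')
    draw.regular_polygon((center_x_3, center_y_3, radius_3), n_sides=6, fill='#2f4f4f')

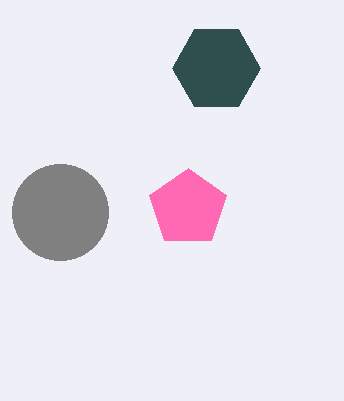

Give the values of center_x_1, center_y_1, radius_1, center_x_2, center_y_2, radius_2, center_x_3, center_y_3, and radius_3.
center_x_1 = 60; center_y_1 = 212; radius_1 = 48; center_x_2 = 188; center_y_2 = 208; radius_2 = 40; center_x_3 = 216; center_y_3 = 68; radius_3 = 44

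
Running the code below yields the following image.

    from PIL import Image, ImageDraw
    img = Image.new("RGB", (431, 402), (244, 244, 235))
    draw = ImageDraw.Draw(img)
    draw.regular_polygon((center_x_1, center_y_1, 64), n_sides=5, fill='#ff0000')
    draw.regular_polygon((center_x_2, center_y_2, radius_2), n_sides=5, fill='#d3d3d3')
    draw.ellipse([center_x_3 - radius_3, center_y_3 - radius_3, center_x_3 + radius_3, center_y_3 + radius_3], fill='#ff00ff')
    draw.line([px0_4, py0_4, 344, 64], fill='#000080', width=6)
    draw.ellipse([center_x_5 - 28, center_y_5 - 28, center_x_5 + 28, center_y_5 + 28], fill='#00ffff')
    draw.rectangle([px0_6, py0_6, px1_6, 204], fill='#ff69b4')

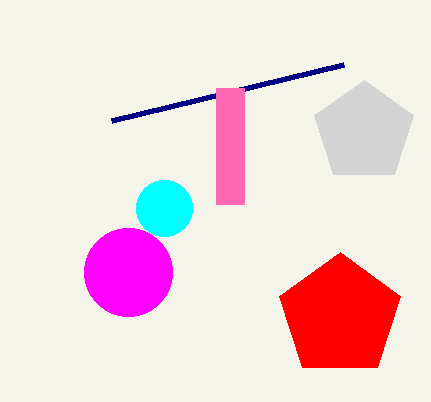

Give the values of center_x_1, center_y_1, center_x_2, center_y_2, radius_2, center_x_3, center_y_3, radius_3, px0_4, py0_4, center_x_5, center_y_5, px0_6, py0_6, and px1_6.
center_x_1 = 340, center_y_1 = 316, center_x_2 = 364, center_y_2 = 132, radius_2 = 52, center_x_3 = 128, center_y_3 = 272, radius_3 = 44, px0_4 = 112, py0_4 = 120, center_x_5 = 164, center_y_5 = 208, px0_6 = 216, py0_6 = 88, px1_6 = 244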